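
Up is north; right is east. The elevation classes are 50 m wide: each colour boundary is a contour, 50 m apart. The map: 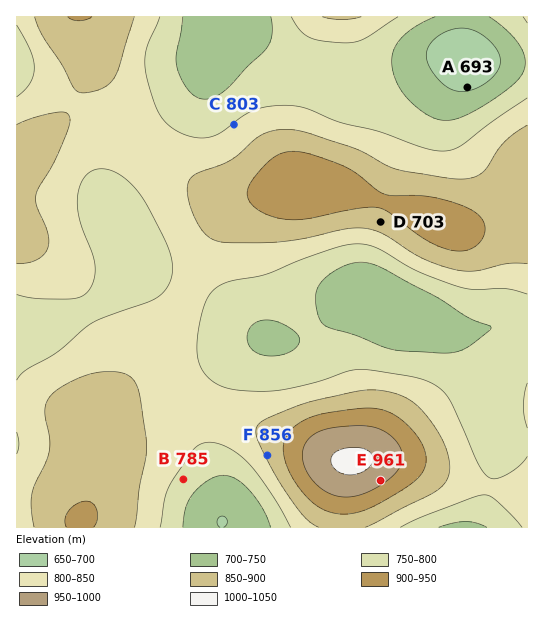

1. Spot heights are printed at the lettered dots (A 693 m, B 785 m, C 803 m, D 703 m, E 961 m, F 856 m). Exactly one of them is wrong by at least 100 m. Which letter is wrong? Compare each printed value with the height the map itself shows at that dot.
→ D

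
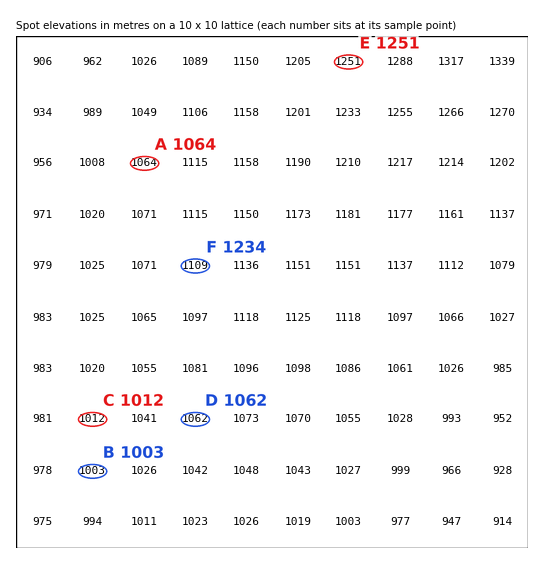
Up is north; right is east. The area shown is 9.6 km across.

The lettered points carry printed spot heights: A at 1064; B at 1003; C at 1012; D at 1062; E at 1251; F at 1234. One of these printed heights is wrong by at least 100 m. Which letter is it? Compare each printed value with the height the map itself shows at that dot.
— F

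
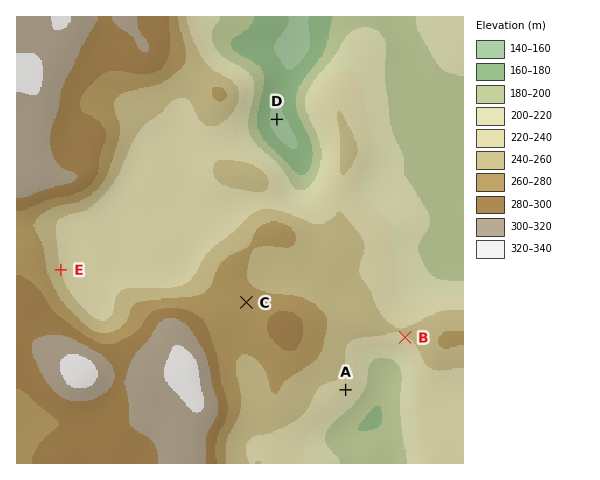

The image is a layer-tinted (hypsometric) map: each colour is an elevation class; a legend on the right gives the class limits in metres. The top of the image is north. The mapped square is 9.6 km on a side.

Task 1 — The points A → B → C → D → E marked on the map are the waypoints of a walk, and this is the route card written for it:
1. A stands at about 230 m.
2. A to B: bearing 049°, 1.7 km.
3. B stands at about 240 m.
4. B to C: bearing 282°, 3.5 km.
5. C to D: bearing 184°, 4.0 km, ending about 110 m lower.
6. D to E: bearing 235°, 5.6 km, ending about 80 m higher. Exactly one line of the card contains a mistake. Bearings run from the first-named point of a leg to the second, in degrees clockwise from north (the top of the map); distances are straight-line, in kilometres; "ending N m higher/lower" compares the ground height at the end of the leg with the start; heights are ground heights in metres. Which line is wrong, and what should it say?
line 5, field bearing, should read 9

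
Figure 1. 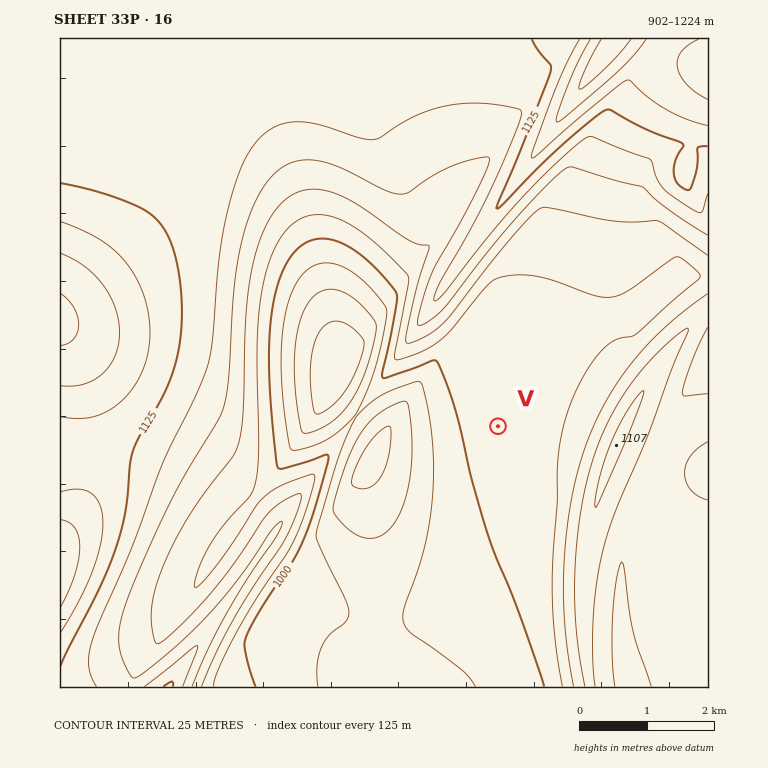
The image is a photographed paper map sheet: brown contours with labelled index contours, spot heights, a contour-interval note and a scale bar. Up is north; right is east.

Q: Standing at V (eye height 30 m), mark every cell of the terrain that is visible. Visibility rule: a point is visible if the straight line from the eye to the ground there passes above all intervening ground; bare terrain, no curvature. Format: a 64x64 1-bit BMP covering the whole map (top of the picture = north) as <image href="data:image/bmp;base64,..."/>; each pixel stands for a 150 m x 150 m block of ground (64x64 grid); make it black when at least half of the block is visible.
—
<image width="64" height="64" href="data:image/bmp;base64,Qk0+AgAAAAAAAD4AAAAoAAAAQAAAAEAAAAABAAEAAAAAAAACAAATCwAAEwsAAAIAAAAAAAAA////AAAAAADgH//////wAMAf//////AAwA//////8ADAB//////wAMAD//////AAwAP/////8ADgAf/////wAPAA//////AA8AD/////8AD4AH/////wAPwAP/////AA/gAf////8AD/AB/////wAP+AD/////AA/8AH////8AD/8Af////wAP/4A/////gAf/4D////+AA//4H////4AB//4P/f//gAH//4/wf//AAP//x+B//8AAf//DwD//wAB//+HgP//gAH//4eA//+AAf//g4D//8AD//+BwP//wAP//8Dg///gB///gPD//+AH//+Aef//8Af//4A9///wD///gD////gP//+AH////A///4AP///8D///AA////4P//8AB///3w///wAD///vj///AAP//+eP//4AAf//88///gAA///5x//+AAD///7D//4AAH///8D//gAAP///wAH8AAAf///AAfwAAB///8AB/AAAD///wAH8AAAH///AAPgAAAf//4AA+AAAA///gAD4AAAB//8AAPgAAAH//gAA8AAAAP/+AABwAAAAf/wAAGAAAAB//gAAQAAAAD//gAAAAAAAH//AAAAAAAAf/8AAAAAAAA//wAAAAAAAB//AAAAAAAAH/8AAAAAAAAP/gAAAAAAAAfAAAAAAAAAA8AAAAAAAAADwA=="/>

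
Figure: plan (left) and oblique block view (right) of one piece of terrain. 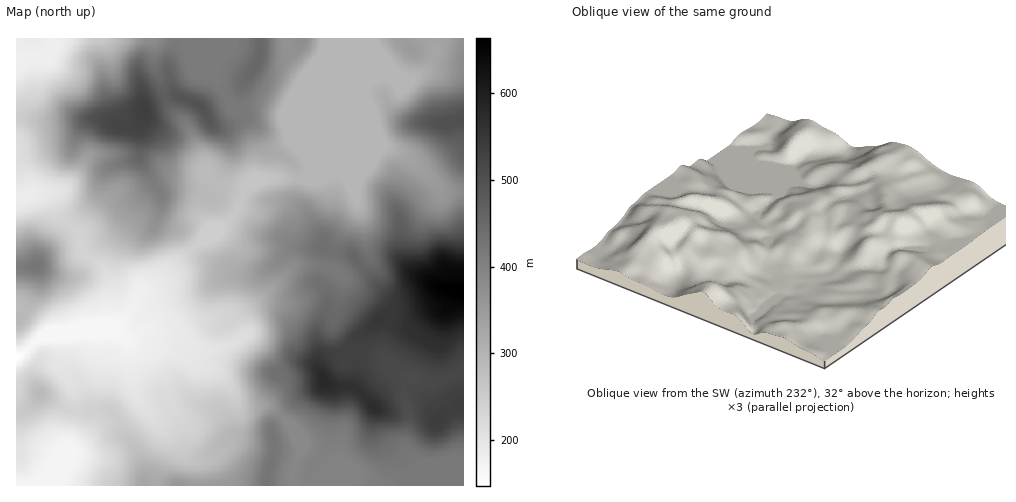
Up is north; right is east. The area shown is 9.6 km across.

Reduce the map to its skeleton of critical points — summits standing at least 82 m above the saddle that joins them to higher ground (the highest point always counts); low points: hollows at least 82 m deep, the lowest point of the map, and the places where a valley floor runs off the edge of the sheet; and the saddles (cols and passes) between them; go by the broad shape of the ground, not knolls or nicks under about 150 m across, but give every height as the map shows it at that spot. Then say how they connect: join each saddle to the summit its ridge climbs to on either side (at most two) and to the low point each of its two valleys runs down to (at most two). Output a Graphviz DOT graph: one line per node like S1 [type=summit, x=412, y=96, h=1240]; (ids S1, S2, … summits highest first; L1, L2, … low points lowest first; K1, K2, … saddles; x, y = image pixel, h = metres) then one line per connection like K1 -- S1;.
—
graph terrain {
  S1 [type=summit, x=463, y=292, h=664];
  S2 [type=summit, x=144, y=107, h=536];
  S3 [type=summit, x=463, y=119, h=503];
  S4 [type=summit, x=36, y=266, h=427];
  L1 [type=low, x=17, y=357, h=147];
  K1 [type=saddle, x=463, y=191, h=383];
  K2 [type=saddle, x=302, y=177, h=295];
  K3 [type=saddle, x=70, y=225, h=241];
  K4 [type=saddle, x=31, y=347, h=167];
  K1 -- S1;
  K1 -- S3;
  K1 -- L1;
  K2 -- S1;
  K2 -- S2;
  K2 -- L1;
  K3 -- S2;
  K3 -- S4;
  K3 -- L1;
  K4 -- S1;
  K4 -- S4;
  K4 -- L1;
}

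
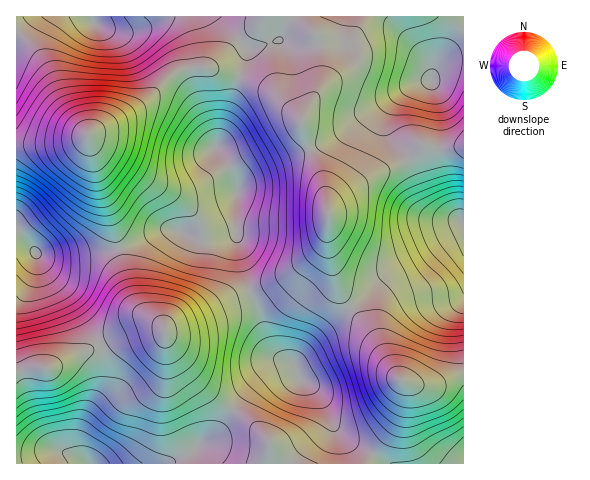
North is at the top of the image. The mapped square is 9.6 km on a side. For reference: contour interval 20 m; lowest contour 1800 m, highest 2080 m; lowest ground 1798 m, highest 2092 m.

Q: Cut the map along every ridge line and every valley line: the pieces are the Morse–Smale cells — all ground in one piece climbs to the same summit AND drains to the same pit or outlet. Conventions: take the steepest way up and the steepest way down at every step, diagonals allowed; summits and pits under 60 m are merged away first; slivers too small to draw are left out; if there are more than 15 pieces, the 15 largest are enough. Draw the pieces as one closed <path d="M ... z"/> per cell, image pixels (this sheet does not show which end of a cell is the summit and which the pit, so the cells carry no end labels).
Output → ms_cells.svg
<path d="M292 16l-275 0-1 128 33 0 33-6 58-32 32-32 9-4 27-3 31 10 8-27 32-10z"/><path d="M152 324l-16 2-87 42-17-1-15 5-1 84 9 1 21-6 15 0 16 6 11 7 80 0 22-10 24-18 12-16 6-11-23-17-18-18-22-30-5-15z"/><path d="M208 67l-16 0-20 7-32 32-53 30 11 43 12 36 9 33 11-2 36-16 15 2 15 8 24-1 14-5 3-4 0-48-9-17-12-18 24-70z"/><path d="M463 16l-116 0-4 20-7 6-17 4 1 37-4 12-13 20-2 8 22 58 5 30 2-5 13-13 25-15 39-19-19-26-1-14 2-8 6-10 12-13 11-6 13-1 3-8 5-7 13-6 12-1z"/><path d="M243 78l-4 2-2 5-21 62 12 18 9 17 0 55 10 46 2 7 4 0 34-15 28-22 9-12 5-26-6-34-15-36-8-27-28-26z"/><path d="M19 236l-3 1 1 135 15-5 17 1 90-43 13-1 11 3-27-22-7-17-10-40-39 7-34 1-8-2z"/><path d="M463 232l-21 9-59 36-32 31 20 24 25 44 9 6 9 3 20 0 30-11z"/><path d="M407 158l-51 27-17 12-10 11-1 35 2 14 7 28 13 23 10-6 23-25 59-36 22-10 0-7-4-4-18-4-12-9z"/><path d="M87 135l-9 5-16 3-46 2 0 91 8 3 16 16 28 1 51-7z"/><path d="M351 309l-9 6-31 28-13 15-3 10 5 10 11 8 9 11 17 34 11 10 24 14 24-34 8-24 0-13-15-19-18-33z"/><path d="M173 230l-15 2-22 12-16 5 9 39 7 17 10 10 13 8 6 8 6-6 25-9 33-18 22-7-10-31-5-29-5 4-11 4-24 1z"/><path d="M250 291l-21 7-64 31 0 7 4 8 22 30 18 18 23 17 15-19 18-17 13-7 16-1-17-9-5-7-14-42z"/><path d="M291 365l-13 1-13 7-18 17-14 19 25 20 11 12-2 22 100 1 5-9-24-14-11-10-17-34-9-11-11-8-4-9z"/><path d="M327 228l-5 17-22 21-13 9-36 16 21 58 5 7 17 10 17-23 40-35-7-9-8-18-7-30z"/><path d="M463 374l-29 11-20 0-11-4 1 16-8 24-23 34 11 9 79 0z"/>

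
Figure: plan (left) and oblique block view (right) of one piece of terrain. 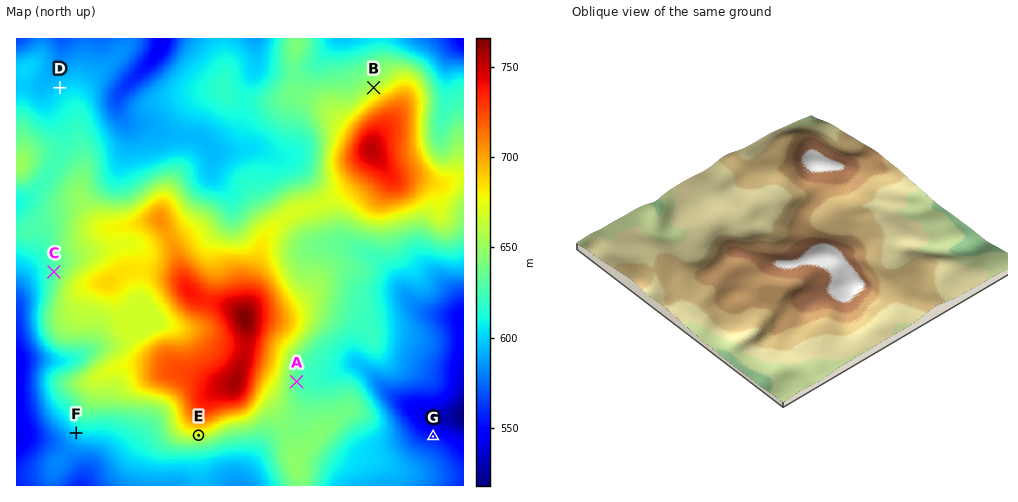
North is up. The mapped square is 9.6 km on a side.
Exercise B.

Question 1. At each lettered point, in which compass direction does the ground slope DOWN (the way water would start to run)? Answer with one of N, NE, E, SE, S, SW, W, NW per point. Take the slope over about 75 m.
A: E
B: NW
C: W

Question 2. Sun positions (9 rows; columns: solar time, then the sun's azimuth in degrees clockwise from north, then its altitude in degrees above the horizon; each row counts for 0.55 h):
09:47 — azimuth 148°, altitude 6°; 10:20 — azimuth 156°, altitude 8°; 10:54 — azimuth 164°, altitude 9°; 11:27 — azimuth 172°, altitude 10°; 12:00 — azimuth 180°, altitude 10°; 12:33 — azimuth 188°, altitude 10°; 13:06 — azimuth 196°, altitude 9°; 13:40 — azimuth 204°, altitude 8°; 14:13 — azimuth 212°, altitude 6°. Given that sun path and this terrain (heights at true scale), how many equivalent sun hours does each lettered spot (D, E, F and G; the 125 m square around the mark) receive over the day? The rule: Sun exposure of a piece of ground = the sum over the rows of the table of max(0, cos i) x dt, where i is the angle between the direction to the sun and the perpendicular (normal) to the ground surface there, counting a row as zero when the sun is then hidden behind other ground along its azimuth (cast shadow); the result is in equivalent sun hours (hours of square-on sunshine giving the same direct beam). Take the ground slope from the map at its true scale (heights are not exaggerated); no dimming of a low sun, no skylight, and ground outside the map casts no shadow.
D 0.6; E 1.4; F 1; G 0.4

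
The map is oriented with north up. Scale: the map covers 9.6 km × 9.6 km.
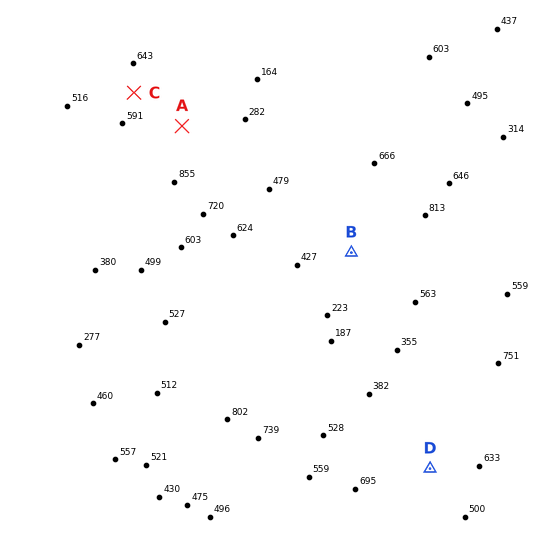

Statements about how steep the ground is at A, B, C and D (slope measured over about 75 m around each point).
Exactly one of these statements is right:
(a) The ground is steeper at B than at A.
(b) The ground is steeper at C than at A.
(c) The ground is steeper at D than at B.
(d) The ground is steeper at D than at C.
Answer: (d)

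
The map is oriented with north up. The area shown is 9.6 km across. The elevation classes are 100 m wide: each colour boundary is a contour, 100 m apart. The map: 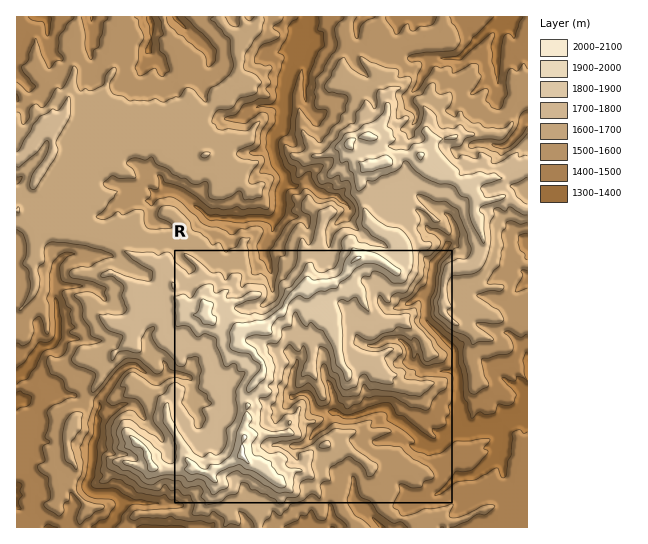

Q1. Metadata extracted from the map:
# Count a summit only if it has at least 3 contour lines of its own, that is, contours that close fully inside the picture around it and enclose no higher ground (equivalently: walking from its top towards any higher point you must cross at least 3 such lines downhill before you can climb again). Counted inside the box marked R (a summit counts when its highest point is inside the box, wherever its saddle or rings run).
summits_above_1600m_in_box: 1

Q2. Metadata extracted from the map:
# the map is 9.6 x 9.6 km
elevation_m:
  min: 1360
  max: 2020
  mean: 1610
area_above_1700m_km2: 23.9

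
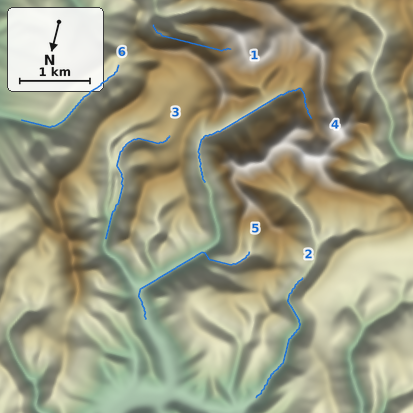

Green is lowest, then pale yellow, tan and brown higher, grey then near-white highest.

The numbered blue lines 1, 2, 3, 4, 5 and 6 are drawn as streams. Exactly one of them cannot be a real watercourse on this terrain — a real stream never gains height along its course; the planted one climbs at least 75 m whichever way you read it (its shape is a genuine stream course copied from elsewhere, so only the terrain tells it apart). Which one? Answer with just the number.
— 1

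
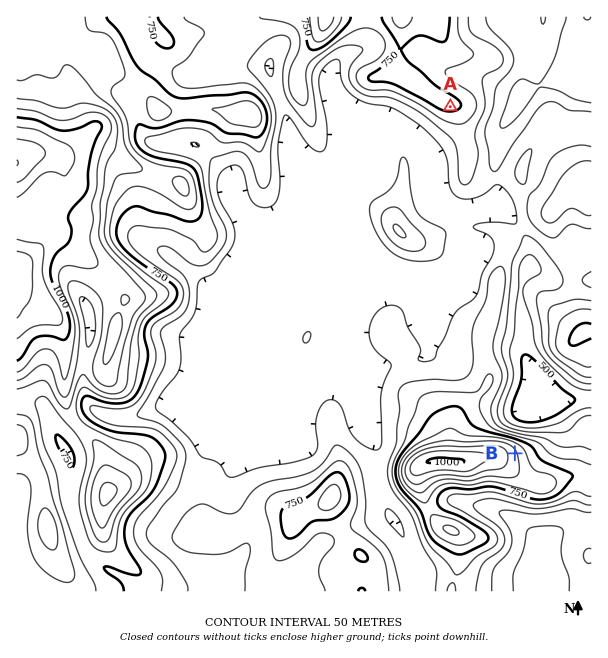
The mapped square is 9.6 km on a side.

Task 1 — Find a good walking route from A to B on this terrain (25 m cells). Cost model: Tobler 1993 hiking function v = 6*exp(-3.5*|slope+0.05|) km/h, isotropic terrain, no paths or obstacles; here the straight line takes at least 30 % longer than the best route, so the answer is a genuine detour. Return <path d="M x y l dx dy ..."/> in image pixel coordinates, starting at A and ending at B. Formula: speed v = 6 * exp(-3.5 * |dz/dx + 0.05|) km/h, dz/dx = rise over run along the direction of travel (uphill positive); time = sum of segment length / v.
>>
<path d="M450 107l3 6 2 1 12 24 6 6 4 9 0 42-4 9 0 26 7 15 0 174 5 9 4 4 21 11 3 3 2 3 0 4"/>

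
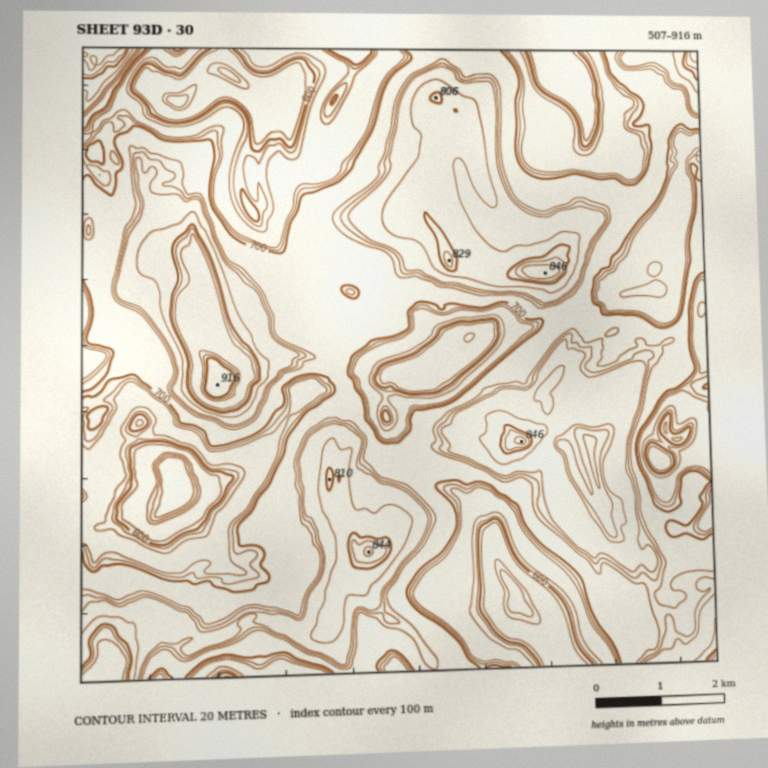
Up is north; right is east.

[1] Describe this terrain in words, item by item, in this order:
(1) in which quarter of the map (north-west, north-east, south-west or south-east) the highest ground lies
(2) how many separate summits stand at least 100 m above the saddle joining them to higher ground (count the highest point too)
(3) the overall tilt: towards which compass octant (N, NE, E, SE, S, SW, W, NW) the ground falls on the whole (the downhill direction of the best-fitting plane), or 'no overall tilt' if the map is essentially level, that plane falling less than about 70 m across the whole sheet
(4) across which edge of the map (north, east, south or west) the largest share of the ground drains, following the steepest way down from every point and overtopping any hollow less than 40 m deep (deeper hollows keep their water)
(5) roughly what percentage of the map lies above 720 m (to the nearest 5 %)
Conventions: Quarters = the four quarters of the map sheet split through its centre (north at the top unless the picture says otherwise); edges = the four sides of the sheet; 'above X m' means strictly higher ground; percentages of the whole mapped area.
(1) The highest ground is in the south-west quarter.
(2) Counting only tops that stand 100 m proud, the map has 7 summits.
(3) No overall tilt - high and low ground are spread across the sheet.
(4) The largest share of the runoff leaves by the northern edge.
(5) Roughly 35 % of the ground is higher than 720 m.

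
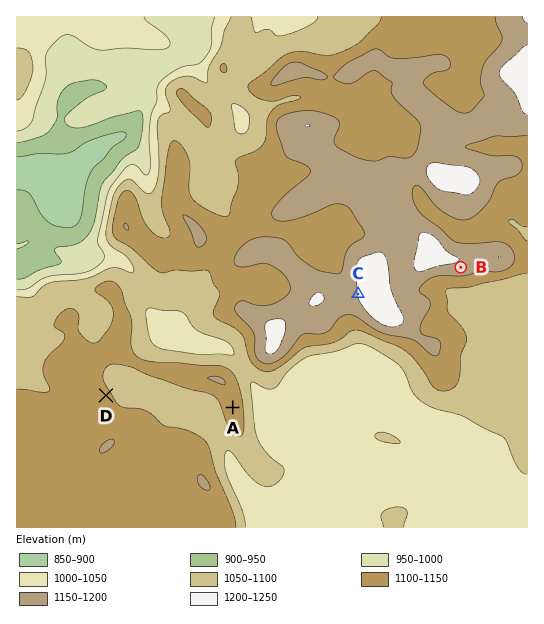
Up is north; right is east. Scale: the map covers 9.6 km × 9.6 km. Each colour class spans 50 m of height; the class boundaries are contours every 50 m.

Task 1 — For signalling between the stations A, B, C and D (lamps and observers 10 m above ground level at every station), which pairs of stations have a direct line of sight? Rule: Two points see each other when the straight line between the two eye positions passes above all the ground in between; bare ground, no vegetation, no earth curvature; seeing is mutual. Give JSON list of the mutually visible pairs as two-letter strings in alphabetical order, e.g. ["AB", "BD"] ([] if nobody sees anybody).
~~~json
["AC", "AD"]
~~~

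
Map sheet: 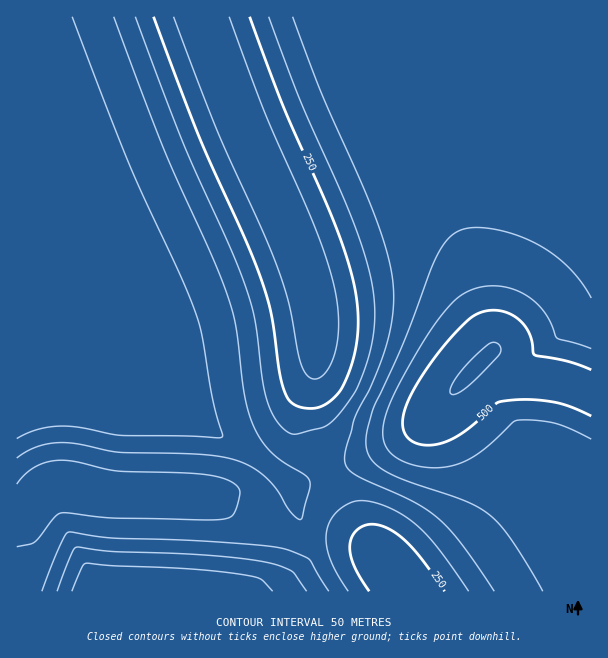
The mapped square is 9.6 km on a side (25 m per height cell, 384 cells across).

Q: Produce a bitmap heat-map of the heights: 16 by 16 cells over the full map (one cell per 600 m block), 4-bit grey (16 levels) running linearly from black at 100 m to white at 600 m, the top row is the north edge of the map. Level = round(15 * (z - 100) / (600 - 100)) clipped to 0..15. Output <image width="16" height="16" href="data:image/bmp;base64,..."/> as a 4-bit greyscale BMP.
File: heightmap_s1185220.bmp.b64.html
<image width="16" height="16" href="data:image/bmp;base64,Qk32AAAAAAAAAHYAAAAoAAAAEAAAABAAAAABAAQAAAAAAIAAAAATCwAAEwsAABAAAAAAAAAAAAAAABEREQAiIiIAMzMzAERERABVVVUAZmZmAHd3dwCIiIgAmZmZAKqqqgC7u7sAzMzMAN3d3QDu7u4A////AHq7u6l1NHiZaIh3d2RGiZlmZmZndniZmWZnd3h4q6qZmZmZhmi9y6uqqql1R63czaqqmXQ1nN3MqqqYZCWKzLqqqZhjNYmqqaqZl1I2iZmZqpmGMkaJmZmpmXUzV5mZmamYZCRomZmZmZhTNXiZmZmZl0I2iZmZmZmGMkeJmZmZ"/>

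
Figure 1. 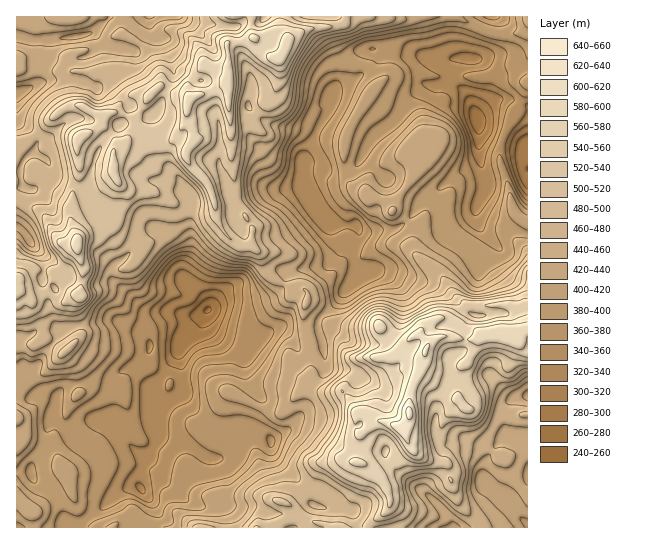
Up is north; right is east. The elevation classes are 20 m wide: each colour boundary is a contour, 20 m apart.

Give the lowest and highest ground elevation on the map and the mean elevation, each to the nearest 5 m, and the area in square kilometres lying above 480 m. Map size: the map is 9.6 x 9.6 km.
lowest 260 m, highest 650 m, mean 440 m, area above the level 28.5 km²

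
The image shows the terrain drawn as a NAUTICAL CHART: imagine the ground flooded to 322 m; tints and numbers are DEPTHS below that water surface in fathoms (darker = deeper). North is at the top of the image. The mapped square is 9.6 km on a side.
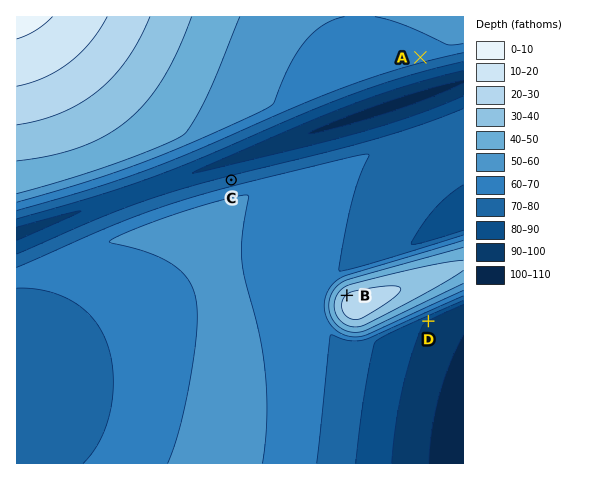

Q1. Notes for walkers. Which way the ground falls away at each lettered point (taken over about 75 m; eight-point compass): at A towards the S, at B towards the NW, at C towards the N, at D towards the SE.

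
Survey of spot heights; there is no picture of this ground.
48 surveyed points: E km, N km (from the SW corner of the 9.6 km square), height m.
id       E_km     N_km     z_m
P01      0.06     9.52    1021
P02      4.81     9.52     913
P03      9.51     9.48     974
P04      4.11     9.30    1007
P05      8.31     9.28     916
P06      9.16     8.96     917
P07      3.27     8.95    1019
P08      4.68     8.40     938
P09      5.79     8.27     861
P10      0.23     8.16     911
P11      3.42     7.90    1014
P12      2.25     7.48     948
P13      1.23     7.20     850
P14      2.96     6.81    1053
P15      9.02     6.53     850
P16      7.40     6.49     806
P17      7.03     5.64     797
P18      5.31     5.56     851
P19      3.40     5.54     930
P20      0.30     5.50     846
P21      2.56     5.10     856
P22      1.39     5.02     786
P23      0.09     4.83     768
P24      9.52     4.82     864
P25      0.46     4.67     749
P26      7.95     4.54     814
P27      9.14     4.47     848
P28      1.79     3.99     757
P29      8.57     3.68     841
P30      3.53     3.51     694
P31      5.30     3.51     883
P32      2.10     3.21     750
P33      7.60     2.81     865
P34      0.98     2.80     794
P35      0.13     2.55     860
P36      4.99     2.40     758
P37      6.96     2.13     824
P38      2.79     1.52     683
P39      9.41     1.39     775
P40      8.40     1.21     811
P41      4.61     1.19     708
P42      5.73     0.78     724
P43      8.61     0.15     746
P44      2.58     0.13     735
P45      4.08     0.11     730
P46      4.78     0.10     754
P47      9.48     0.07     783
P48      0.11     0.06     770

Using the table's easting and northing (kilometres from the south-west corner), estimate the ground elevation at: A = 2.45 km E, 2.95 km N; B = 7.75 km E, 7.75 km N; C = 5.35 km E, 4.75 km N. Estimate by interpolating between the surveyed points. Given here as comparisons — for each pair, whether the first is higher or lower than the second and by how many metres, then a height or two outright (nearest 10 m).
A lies lower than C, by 200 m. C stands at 900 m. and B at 810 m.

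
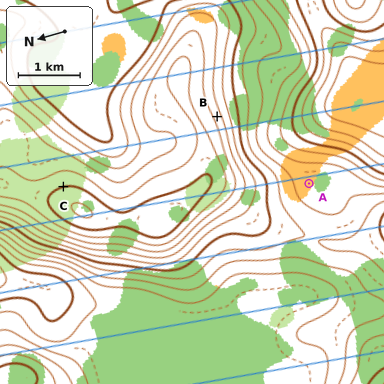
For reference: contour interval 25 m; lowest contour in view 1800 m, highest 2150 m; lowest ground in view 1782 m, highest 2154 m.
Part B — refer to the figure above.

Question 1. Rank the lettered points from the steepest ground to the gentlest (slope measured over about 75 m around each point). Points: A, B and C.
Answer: B C A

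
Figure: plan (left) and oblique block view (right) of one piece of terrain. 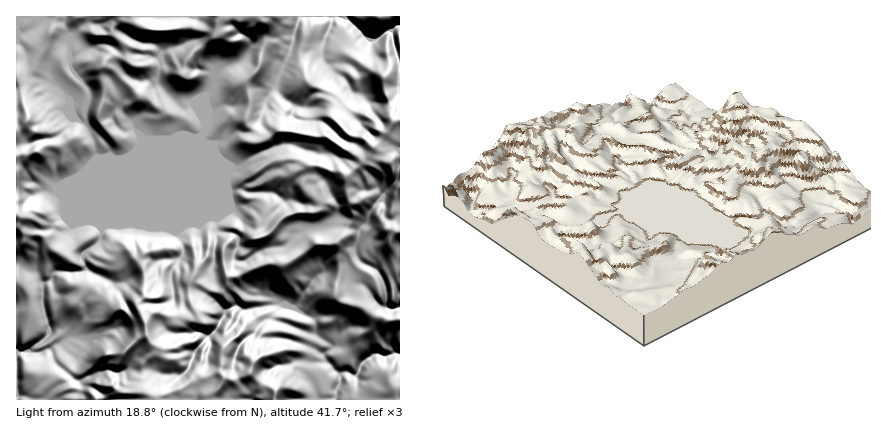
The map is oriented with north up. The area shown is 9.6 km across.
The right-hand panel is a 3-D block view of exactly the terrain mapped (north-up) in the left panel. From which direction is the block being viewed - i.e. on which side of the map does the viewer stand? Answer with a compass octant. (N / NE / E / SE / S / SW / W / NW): NW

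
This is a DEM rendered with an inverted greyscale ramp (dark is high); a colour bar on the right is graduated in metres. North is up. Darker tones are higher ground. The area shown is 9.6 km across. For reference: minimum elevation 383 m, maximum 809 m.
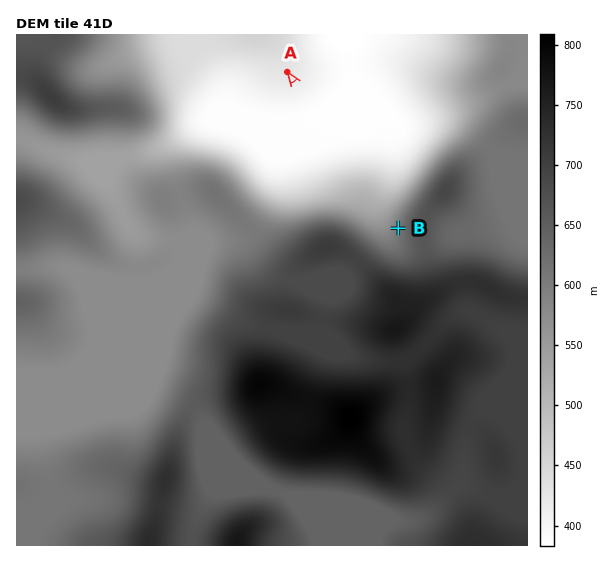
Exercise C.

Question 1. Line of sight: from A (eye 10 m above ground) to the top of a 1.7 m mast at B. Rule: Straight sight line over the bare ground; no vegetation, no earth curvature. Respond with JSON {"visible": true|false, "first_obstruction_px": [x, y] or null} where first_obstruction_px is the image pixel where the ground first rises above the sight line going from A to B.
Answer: {"visible": true, "first_obstruction_px": null}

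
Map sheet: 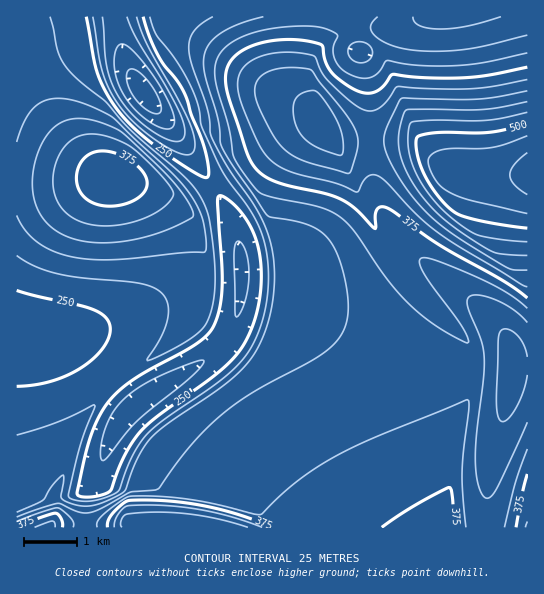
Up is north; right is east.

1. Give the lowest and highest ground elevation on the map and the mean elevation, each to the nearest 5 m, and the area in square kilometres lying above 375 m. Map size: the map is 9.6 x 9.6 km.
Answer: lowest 135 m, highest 560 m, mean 335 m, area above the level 18.9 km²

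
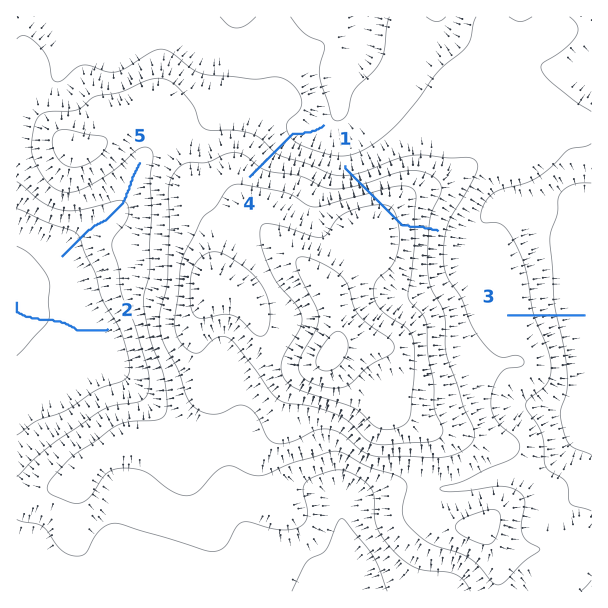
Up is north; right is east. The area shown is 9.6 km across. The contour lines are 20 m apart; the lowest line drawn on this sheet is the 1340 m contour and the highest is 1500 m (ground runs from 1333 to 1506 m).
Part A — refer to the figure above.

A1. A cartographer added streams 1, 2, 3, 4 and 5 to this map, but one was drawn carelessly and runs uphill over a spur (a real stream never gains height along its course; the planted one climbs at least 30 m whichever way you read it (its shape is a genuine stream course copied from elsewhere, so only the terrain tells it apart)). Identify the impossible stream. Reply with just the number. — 1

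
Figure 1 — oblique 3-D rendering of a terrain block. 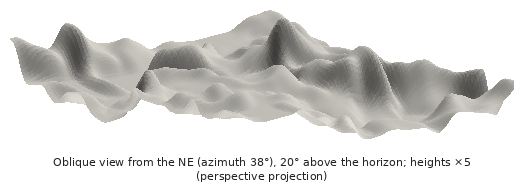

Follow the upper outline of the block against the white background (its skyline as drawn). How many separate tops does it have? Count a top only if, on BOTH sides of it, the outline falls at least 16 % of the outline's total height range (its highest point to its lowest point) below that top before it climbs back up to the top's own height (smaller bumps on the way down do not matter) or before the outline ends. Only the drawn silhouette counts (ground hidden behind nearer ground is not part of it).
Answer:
2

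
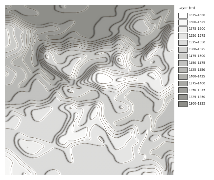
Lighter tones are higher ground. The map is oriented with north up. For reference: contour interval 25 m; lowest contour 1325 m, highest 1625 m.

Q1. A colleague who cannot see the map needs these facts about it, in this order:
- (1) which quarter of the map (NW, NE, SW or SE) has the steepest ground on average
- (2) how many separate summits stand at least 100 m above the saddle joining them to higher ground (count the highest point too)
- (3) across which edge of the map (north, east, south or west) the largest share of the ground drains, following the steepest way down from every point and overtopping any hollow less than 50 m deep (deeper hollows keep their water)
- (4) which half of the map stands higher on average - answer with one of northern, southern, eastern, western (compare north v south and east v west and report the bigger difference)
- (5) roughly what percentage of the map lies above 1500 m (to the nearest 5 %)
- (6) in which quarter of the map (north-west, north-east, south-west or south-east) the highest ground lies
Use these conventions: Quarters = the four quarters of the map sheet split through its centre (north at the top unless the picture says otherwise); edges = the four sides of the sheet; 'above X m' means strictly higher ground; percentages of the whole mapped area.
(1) The north-east quarter is the steepest part of the map.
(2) Counting only tops that stand 100 m proud, the map has 2 summits.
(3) Drainage is mainly to the north: more ground falls towards that edge than towards any other.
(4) The southern half stands higher on average than the northern half.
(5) Roughly 55 % of the ground is higher than 1500 m.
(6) The highest point lies in the north-east quarter of the map.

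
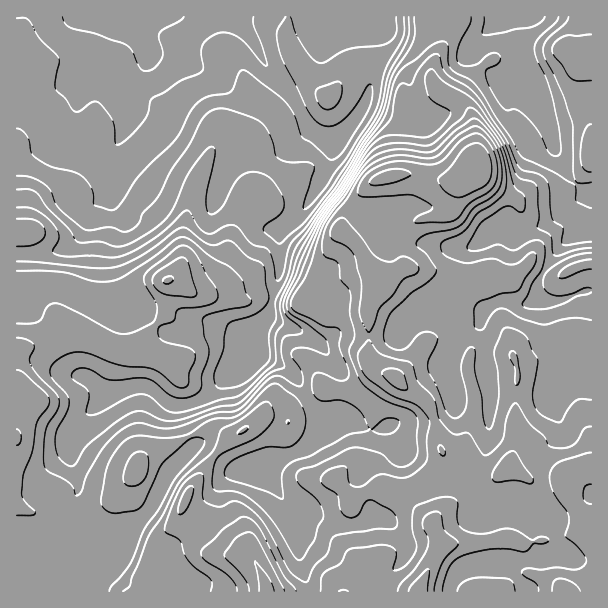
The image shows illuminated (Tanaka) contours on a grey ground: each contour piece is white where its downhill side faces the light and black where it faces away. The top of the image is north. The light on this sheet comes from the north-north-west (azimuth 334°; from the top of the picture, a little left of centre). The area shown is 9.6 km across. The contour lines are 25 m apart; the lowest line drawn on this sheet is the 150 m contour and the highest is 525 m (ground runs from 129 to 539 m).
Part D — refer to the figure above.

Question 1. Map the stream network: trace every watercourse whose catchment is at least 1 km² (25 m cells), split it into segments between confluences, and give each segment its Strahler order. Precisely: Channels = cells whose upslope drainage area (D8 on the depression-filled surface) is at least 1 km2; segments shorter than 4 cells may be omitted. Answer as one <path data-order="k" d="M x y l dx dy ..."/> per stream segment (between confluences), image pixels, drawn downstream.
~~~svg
<path data-order="1" d="M159 582l-6 3-7 0-2 2-12 0-21-21-1 0-5 4-4 2"/><path data-order="2" d="M101 572l-12 12 0 7"/><path data-order="1" d="M501 572l-3 0-1 1-26 0-1 2-8 1-13 12 0 3"/><path data-order="1" d="M294 522l-1-1 0-3-3-6"/><path data-order="1" d="M389 522l-3 2-18 0-2 1-30 0-1-1-3 0-9-5-6-4-24 0-3-3"/><path data-order="2" d="M290 512l-5-9-6-8-1-4-9-11 0-1 4-5 0-1 5-5 0-1 12-12"/><path data-order="1" d="M503 507l-6-3-5 0-12-6-9-9-1-3 1-6 2-1 0-3 10-17 0-3 2-1 0-9 1-2 0-6 2-1 0-15 1-2 0-16 2-2 0-10-2-2 0-4-1-2 0-4-2-2 0-6-1-1 0-36-3-5 0-12 6-6 3-6"/><path data-order="1" d="M153 500l-1 6-2 1 0 3-40 42 0 5-5 4-4 11"/><path data-order="1" d="M78 488l0-6-3-6 0-5-1-1-2-9-1-2 0-4-2-2 0-18 3-3 0-1 35-35 4 0 6-3"/><path data-order="1" d="M248 459l1-1 3 0 6-3 32 0"/><path data-order="2" d="M290 455l3 0 9-5 9-9 0-3 1-1 0-17-1-1 0-9-2-2 0-6"/><path data-order="1" d="M389 429l-23 0-19-12-3 0-2-1-7 0-6-6-5 0-1-2-8-1-6-5"/><path data-order="1" d="M555 407l0-17 12-12 6-3 8-1 1-2 5 0 4-3"/><path data-order="2" d="M309 402l-3-3-3-6 0-3-3-6-6-7 0-2-12-10-6-2-4-3-5 0 0-54"/><path data-order="2" d="M117 393l3 0 5-3 3 0 6-3 18 0 13 14 9 4 12 0 2-1 9-2 9-4 13-14 0-16 11-20 0-4 37-38"/><path data-order="1" d="M89 377l16 16 12 0"/><path data-order="1" d="M456 356l2-6 1-2 2-9 19-18 0-4 11-11"/><path data-order="1" d="M332 311l1 3 0 16-10 11-6 0-6-5-18-9-3 0-5-3-3 0-6-3-1-1 0-9-2-2 0-6-1-1"/><path data-order="3" d="M267 306l5-4"/><path data-order="2" d="M491 306l3-3 3-1 4 0 2-2 6 0 1 2 5 0 1 1 9 0 17-16"/><path data-order="3" d="M272 302l1-3 0-5 2-1 0-5 1-1 0-5 2-1 0-5 1-1 0-42 26-24 0-2 9-12 1-4 3-3 11-21 0-5 1-1 0-17-9-9"/><path data-order="1" d="M114 290l-1-2 0-45 7-9 0-15-6-7 0-8-1-1 0-5-2-1 0-3-4-9"/><path data-order="2" d="M542 287l0-12 7-11 0-1 9-11 0-1 18-18 5-2 4-4 6-3"/><path data-order="1" d="M455 276l6-1 3-3 0-18 7-8"/><path data-order="1" d="M35 254l10 0 2-2 7 0 2-1 4 0 6-3 18-18 0-17 2-3 3-3 1 0 17-16 0-6"/><path data-order="2" d="M471 246l5-1 12-12 1 0 8-6 10 0 5 3 19 0 2-2 7-1 11-6 15-15 1 0 3-3 9-5 8-1 4-3"/><path data-order="1" d="M392 231l4 6 0 2 5 3 33 0 1 1 6 0 2 2 4 0 2 1 22 0"/><path data-order="1" d="M216 198l2-6 1-1 0-3 3-5 0-3 5-9 13-13 3-2 29 0 6-3 4 0 2-1 7-2 18-18 0-9"/><path data-order="2" d="M107 185l0-5-2-1 0-12 20-39 0-20-3-6 0-10 1-3 24-24 0-5"/><path data-order="3" d="M321 135l-12-12"/><path data-order="1" d="M548 125l-2-6-1-2 0-3-2-1 0-3-1-2 0-3-3-4-3-12-3-5 0-10-6-12-5-5-6-12 0-3-3-4 0-21-13 0"/><path data-order="3" d="M309 123l0-1-6-6 0-2-6-7-6-12-24-27-10-21-3-3-3-6-15-17-2-4"/><path data-order="1" d="M402 120l-1 0-3-3-5 0-9-6-22 0-8 9 0 2-12 12 0 1-21 0"/><path data-order="1" d="M74 117l0-3 1-1 0-6 2-2 0-4 1-2 2-7 12-14 3 0 1-1 9 0 2-2 25 0 15-15"/><path data-order="1" d="M176 62l-6-2-2-1-10-2-11-9"/><path data-order="2" d="M147 60l0-12"/><path data-order="2" d="M147 48l-3-3-6-12 0-3-1-1 0-12-2 0"/><path data-order="1" d="M110 17l25 0"/><path data-order="1" d="M362 17l-33 0"/>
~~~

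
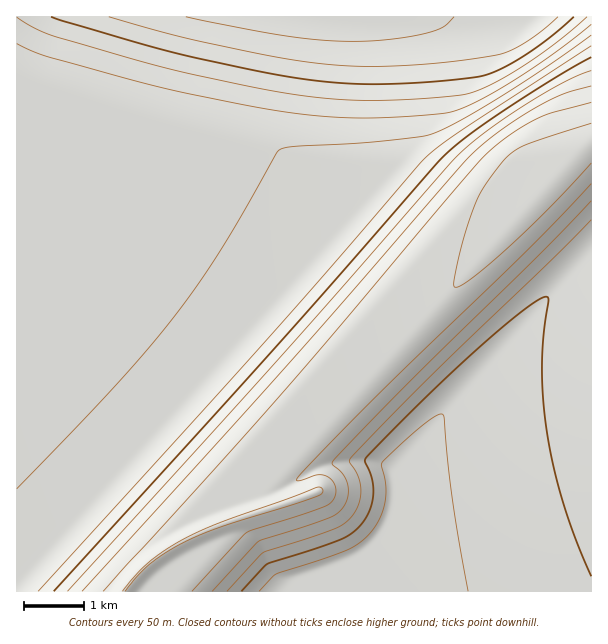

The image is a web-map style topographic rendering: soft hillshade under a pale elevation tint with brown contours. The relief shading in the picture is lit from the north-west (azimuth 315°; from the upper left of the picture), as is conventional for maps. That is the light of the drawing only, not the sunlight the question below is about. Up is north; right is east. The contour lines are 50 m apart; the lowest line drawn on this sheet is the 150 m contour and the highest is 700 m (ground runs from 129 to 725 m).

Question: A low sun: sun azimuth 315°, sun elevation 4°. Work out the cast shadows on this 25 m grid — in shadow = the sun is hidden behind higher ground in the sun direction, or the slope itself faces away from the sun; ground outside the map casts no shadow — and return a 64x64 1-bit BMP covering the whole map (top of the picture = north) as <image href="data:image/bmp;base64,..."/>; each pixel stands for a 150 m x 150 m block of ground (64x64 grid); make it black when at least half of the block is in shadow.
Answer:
<image width="64" height="64" href="data:image/bmp;base64,Qk0+AgAAAAAAAD4AAAAoAAAAQAAAAEAAAAABAAEAAAAAAAACAAATCwAAEwsAAAIAAAAAAAAA////AAAAAAAAD5////8AAAAHz////wAAAAP3////gAAAAf/////AAAAAf////8AAAAA/////4AAAAAf////wAAAAAf////AAAAAAP///+AAAAAAH///8AAAAAAD///wAAAAAAD///gAAAAADD///AAAAAAH///8AAAAAAP///4AAAAAAf///wAAAAAA////AAAAAAB///+AAAAAAH///8AAAAAAP///wAAAAAAf///gAAAAAA////AAAAAAB///8AAAAAAD///4AAAAAAH///wAAAAAAP///AAAAAAAf//8AAAAAAA///wAAAAAAB///AAAAAAAD//8AAAAAAAH//wAAAAAAAf//AAAAAAAA//8AAAAAAAB//wAAAAAAAD//AAAAAAAAH/8AAAAAAAAP/wAAAAAAAAf/AAAAAAAAA/8AAAAAAAAB/wAAAAAAAAD/AAAAAAAAAH8AAAAAAAAAPwAAAAAAAAAfAAAAAAAAAB8AAAAAAAAADwAAAAAAAAAHAAAAAAAAAAMAAAAAAAAAAQAAAAAAAAAAAAAAAAAAAAAAAAAAAAAAAAAAAAAAAAAAAAAAAAAAAAAAAAAAAAAAAAAAAAAAAAAAAAAAAAAAAAAAAAAAAAAAAAAAAAAAAAAAAAAAAAAAAAAAAAAAAAAAAAAAAAAAAAAAAAAAAAAAAAAAAAAAAAAAAA=="/>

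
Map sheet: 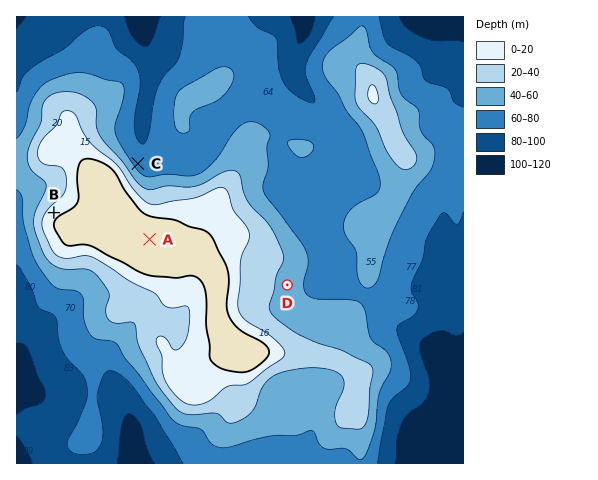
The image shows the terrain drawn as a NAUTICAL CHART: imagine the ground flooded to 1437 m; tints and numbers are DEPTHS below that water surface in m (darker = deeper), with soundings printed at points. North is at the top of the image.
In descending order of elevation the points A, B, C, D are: A B D C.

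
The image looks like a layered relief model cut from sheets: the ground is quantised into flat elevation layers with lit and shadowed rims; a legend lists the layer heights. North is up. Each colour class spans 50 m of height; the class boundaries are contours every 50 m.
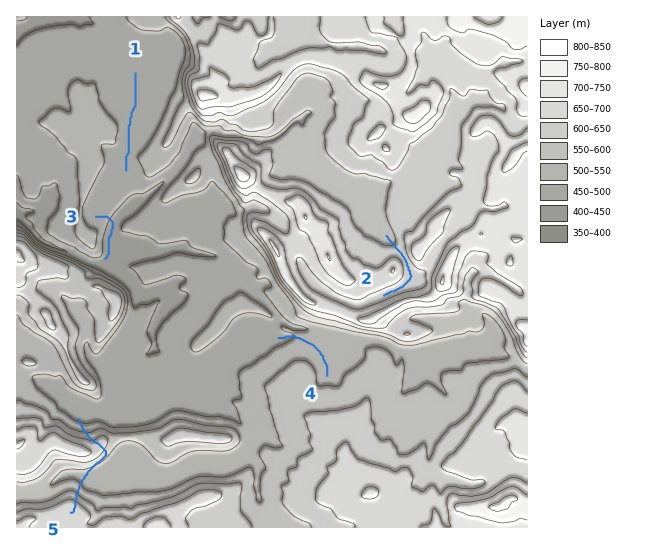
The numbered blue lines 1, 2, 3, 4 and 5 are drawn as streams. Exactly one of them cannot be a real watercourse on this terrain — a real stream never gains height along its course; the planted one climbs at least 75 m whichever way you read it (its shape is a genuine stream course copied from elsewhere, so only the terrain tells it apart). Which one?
5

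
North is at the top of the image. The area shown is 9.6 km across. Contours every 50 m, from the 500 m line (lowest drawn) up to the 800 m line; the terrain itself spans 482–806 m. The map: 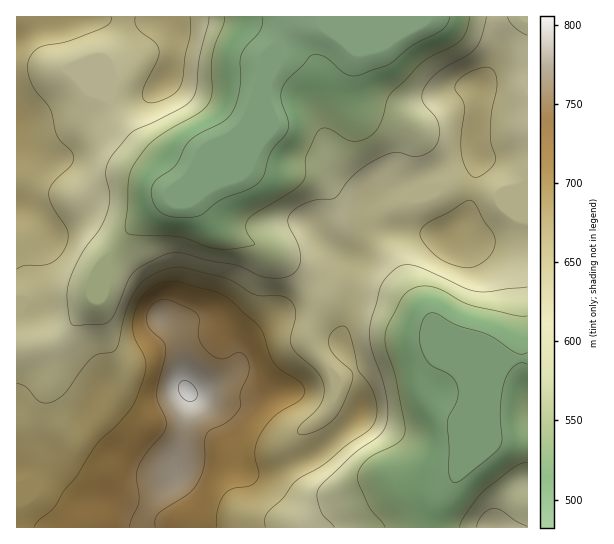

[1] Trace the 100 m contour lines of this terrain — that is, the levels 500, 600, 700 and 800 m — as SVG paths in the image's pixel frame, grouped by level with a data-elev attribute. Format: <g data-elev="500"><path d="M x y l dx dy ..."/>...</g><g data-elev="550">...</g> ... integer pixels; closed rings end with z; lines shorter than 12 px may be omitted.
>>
<g data-elev="500"><path d="M527 364l-5-1-7 2-6 7-5 10-4 24 2 33-2 8-8 8-30 25-5 2-4 0-3-4-1-7 0-24-2-24 2-6 8-16 1-12-2-7-4-5-21-12-8-11-3-8-1-9 2-10 3-9 5-4 6-1 22 12 32 10 28 18 5 1 5-1"/><path d="M450 17l-3 7-5 6-31 16-20 17-32 12-6 1-7-2-17-15-7-3-7-2-5 2-23 24-4 7-2 12 7 20 0 10-3 6-14 18-7 21-5 8-10 7-28 11-18 14-5 2-21 1-14-3-6-5-4-8-2-10 2-6 5-7 17-12 10-20 6-7 10-6 22-11 9-9 4-10 4-14 1-34 4-8 15-16 2-6 0-8"/></g><g data-elev="600"><path d="M334 527l-13-16-4-14 2-8 35-35 25-19 6-6 2-7 1-13-2-16-14-43-3-16 2-13 8-31 7-12 12-11 11-2 13 3 41 19 12 4 12 1 40-5"/><path d="M527 527l-10-5-16-12-7-2-5 2-6 4-5 7-1 6"/><path d="M527 35l-13-8-6-10"/><path d="M486 17l-5 21-6 11-8 6-29 17-9 9-6 9-1 7 1 5 12 15 4 9 0 13-6 10-7 5-8 2-7 0-14-4-15 5-15 8-12 9-20 24-26 4-11 5-8 7-2 4 0 5 10 20 3 14-2 9-6 8-11 4-15 0-9-3-23-10-26-4-27-8-13 0-26 12-10 8-6 9-12 31-6 9-7 2-29 1-3-4-2-15 0-20 11-28 21-29 7-16 3-15-4-24 2-12 6-9 19-21 47-23 13-11 3-9 3-30 10-42"/></g><g data-elev="700"><path d="M216 527l2-18 7-15 8-5 18-4 7-7 1-5-4-14 0-8 2-10 5-10 15-17 24-15 3-4 1-5-6-9-17-10-7-6-5-10-6-20-4-8-30-27-16-9-33-9-10-1-12 3-10 6-8 9-6 14-2 10 0 10 3 8 8 16 2 9-3 13-10 26-16 20-20 18-20 33-13 15-9 15-17 15-4 6"/></g><g data-elev="800"><path d="M186 401l8 0 3-3 0-5-6-10-8-3-4 4-1 6 4 7z"/></g>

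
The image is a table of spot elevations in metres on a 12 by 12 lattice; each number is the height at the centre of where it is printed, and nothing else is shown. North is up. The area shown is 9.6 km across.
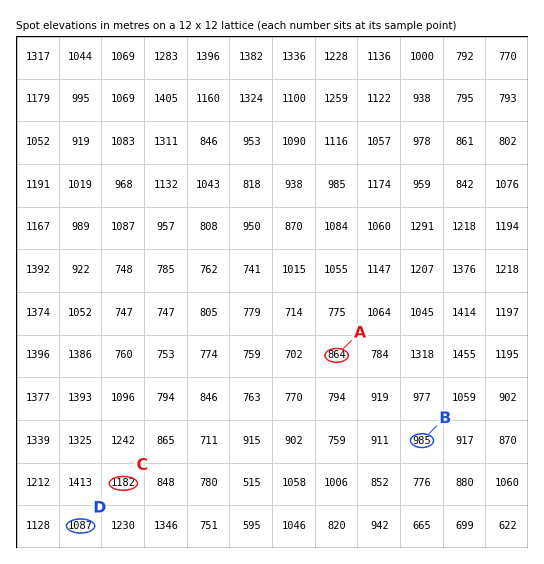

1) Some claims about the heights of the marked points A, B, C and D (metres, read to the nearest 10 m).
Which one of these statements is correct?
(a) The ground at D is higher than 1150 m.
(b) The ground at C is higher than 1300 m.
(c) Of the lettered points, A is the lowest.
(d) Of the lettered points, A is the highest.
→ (c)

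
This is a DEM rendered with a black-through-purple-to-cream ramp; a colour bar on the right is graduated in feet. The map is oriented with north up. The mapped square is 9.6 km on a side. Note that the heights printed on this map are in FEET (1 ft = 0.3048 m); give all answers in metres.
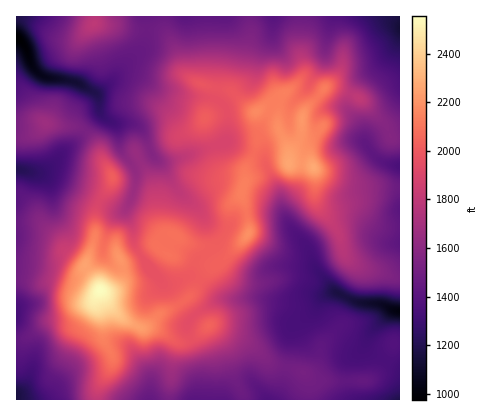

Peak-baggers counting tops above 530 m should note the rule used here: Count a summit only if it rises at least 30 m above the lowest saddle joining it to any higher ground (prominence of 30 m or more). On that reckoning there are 4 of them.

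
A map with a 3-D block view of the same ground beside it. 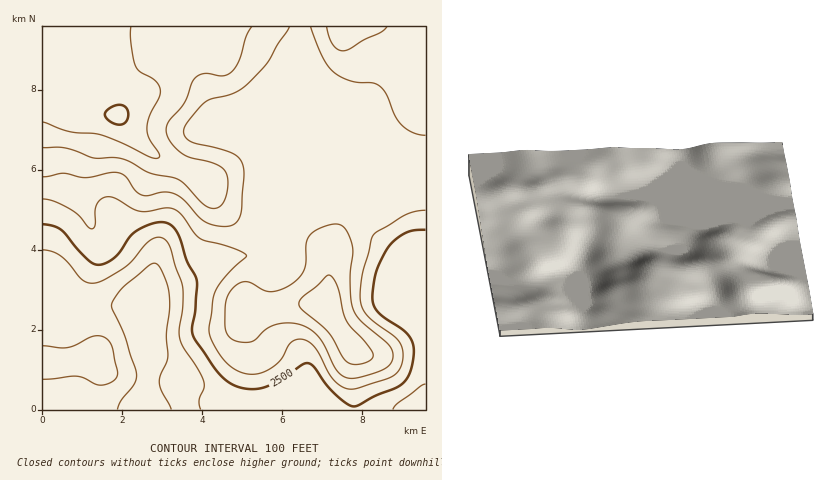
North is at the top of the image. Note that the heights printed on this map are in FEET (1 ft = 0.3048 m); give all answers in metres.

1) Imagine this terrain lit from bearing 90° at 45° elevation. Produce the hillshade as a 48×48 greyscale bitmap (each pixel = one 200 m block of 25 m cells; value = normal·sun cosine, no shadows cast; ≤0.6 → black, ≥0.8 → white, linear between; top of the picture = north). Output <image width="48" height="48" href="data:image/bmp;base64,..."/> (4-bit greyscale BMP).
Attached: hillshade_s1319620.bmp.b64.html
<image width="48" height="48" href="data:image/bmp;base64,Qk32BAAAAAAAAHYAAAAoAAAAMAAAADAAAAABAAQAAAAAAIAEAAATCwAAEwsAABAAAAAAAAAAAAAAABEREQAiIiIAMzMzAERERABVVVUAZmZmAHd3dwCIiIgAmZmZAKqqqgC7u7sAzMzMAN3d3QDu7u4A////AIiIh4mruodmZmZ3iIiIiIiIh2Z5mqqpmIiId4mruodmZmd3eIiImYiIdlV5mqqqmYiId3iaupdmZ3d2Z3eJmpiIZEV5qZqrqoiIh3iau5dmZ3dlVmeJqqmHQyR5qqq7uoiIh4iau6hmZ3ZURWeJqqqXMSR5mqvMy4iIiImru5h2ZmVDRXeJqqqWMSR4mrzdy4iIiImryph2VVQzRniJqqqWMSV4mrzuy4iHd4m8yoh1REQ0VniJqqqGITaJmrzuy4iHd4m8uYh1M0REVniZqqmFIkeJq7zduoiId4mrqYh0MzREVoiZmph0NGiavMzLqYiIiImqqIh1MjRERniZmYdkRom8zMuqiIiIiJmamIh1MjRDRXiZiIdlV5vN3LqYiIiIiJmZmIiGMjRDNXiZh3ZmeKzu3KmIiIiIiJmZmIiGMzRDNGiZh2ZmeL3u25iIiIiIeJmZmYh2QzRENGiZh2ZmeK3u25iIiIh3Z4mqqYh1QzRVRGiZh2VWaKzu3JiIiIh2Zomqqph1M0VmVWiZh2VVZ6zd3KiIiIdlVnmru6lkM1Z3ZmiZiGVFZ6vN3KmIiHdlVnmru7l0M1eIdniIiHVEV5vM3LmIiHdlVniqu7p0M1eId3iIiHVEV5vMzLqYiHdlVnmqu7qFM1d4d3iJiHVEV5u8y7uYiHdlVomqqrqFRFZ3d4iZiHZVZ5u7uqqpiHdlZ4mqmaqGREVneJmZiIdmZ4q6maqpmHdmZ5mZiJmHVEVniaqZiIiHd4mqmJqqmHd2eJmYd4mYZERnmqqZiIiIh3iZh4mZmXd3iZmHZniYZDRoq7qpiIiIiIiIiHiJmHd3iZmHZniYZUR5vMupiIiIiIiIiId4iIh4iZmGVniHZUV5vMupiIiIiIiIiIh3iIiIiJmHZnd3ZVeKvMypiIiIiIiIiIiIiJiHeImHZWZ3d3iaq8ypiIiIiIiIiIiIiJiHd4mHZVZ4mYiZq7upiIiIiIiIiIiIiIiHd4iHZWeaqpmZmqupiIiIiIiIiIiIiIiHd3d3Znmru6mZmaqYiIiIiIiIiIiIiIh3eHd2eJq8y6mZmZiIiIiIiIiIiIiHd4d3iHdniau8y6mZiIiIiIiIiIiIiIdmZ3d3eHd4mru7u7qYiIiIiIiIiIiIiHZVZ3dmeId4q7u7u7qZiIiIiIiIiIiIiGVWd3dmeIh4qruqu7upmZiIiIiIiIiIh2VWeHdmeIiImqqqq7upmZmYiIiIiIiId2VmeIh3eIiImZqqq7uYmZqpiIiIiHd4h2Znd4iHd4iImZmaqrqYiaqqmIiIh2d4h3ZneIiId3iJmZmZmqmIiaqqqYiIdmd4iHd3eIiIh3eJqZmZmZmIiaqqqpiHZWeIiHd3iIiIh3eJqpmIiIiImqqqupiHVWeZmId4iIiIh3eJqpmIiIiImqqqu6l2RGiZmYiIiIiIh3eJqpmIiIiImqqqq6l1RGiZmYiIiIiIh3eKqpmIiId4mqqZqql1RGeZmZmYiIiIh3eKqpmIiId4mqqZqqmFRFeJmZmZiA=="/>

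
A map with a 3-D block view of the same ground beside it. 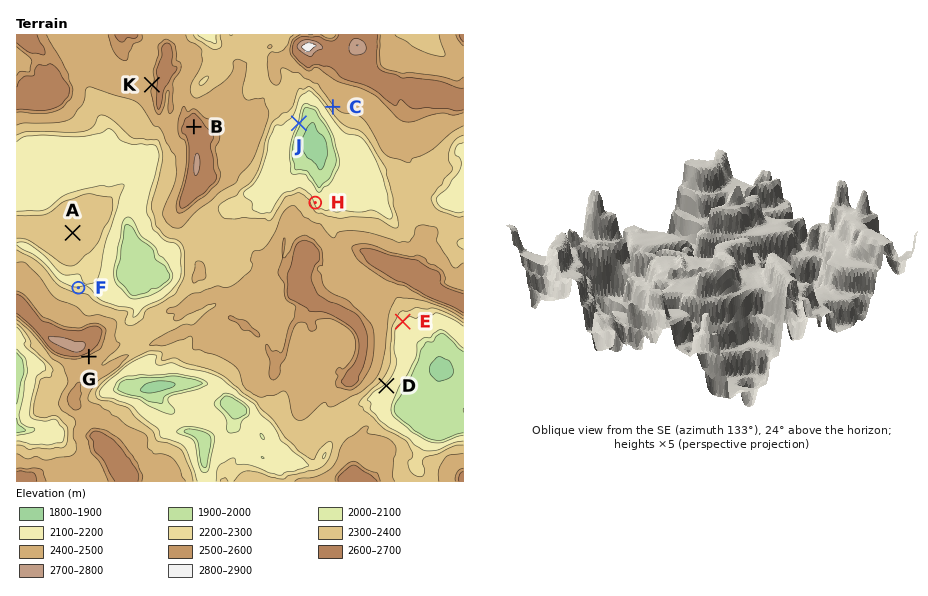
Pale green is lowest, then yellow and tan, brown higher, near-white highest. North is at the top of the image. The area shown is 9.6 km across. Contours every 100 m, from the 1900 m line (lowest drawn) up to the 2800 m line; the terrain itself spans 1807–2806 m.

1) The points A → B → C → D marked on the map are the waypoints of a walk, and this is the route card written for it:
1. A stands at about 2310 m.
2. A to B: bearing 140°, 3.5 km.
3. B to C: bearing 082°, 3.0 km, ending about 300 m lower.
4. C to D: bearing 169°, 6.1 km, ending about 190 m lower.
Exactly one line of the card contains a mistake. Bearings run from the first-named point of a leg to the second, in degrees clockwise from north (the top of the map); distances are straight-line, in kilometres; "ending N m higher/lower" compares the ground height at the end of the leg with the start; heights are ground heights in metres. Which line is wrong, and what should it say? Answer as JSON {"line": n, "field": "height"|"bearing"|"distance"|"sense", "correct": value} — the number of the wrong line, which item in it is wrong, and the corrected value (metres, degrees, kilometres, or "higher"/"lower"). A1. {"line": 2, "field": "bearing", "correct": 49}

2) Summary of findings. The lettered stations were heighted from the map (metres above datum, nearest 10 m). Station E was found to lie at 2200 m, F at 2220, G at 2480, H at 2160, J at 2070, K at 2490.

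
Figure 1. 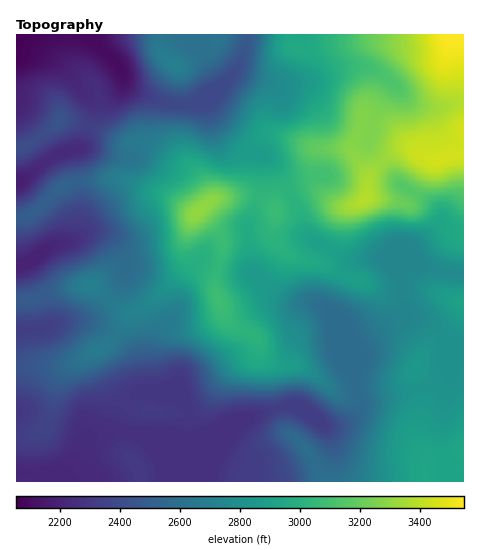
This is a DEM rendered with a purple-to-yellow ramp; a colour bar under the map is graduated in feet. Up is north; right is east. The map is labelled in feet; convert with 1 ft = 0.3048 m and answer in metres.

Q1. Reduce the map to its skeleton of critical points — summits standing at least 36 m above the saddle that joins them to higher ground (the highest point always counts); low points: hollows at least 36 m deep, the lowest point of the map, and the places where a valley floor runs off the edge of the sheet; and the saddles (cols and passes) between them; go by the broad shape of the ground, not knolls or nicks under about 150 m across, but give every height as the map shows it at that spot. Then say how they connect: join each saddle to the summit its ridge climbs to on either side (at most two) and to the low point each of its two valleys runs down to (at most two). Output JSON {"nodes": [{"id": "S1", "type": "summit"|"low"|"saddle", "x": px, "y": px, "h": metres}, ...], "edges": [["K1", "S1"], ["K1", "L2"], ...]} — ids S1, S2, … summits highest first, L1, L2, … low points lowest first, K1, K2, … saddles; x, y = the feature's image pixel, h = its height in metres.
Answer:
{"nodes": [
{"id": "S1", "type": "summit", "x": 463, "y": 36, "h": 1081},
{"id": "S2", "type": "summit", "x": 197, "y": 212, "h": 1008},
{"id": "S3", "type": "summit", "x": 463, "y": 449, "h": 896},
{"id": "S4", "type": "summit", "x": 175, "y": 66, "h": 824},
{"id": "L1", "type": "low", "x": 17, "y": 37, "h": 626},
{"id": "L2", "type": "low", "x": 19, "y": 182, "h": 664},
{"id": "L3", "type": "low", "x": 17, "y": 266, "h": 668},
{"id": "L4", "type": "low", "x": 17, "y": 472, "h": 673},
{"id": "K1", "type": "saddle", "x": 195, "y": 214, "h": 1008},
{"id": "K2", "type": "saddle", "x": 290, "y": 191, "h": 920},
{"id": "K3", "type": "saddle", "x": 357, "y": 388, "h": 786},
{"id": "K4", "type": "saddle", "x": 17, "y": 217, "h": 758},
{"id": "K5", "type": "saddle", "x": 183, "y": 103, "h": 727},
{"id": "K6", "type": "saddle", "x": 90, "y": 126, "h": 713}],
"edges": [["K1", "S2"], ["K1", "L1"], ["K1", "L2"], ["K2", "S1"], ["K2", "S2"], ["K2", "L1"], ["K3", "S2"], ["K3", "S3"], ["K3", "L1"], ["K3", "L4"], ["K4", "S2"], ["K4", "L2"], ["K4", "L3"], ["K5", "S2"], ["K5", "S4"], ["K5", "L1"], ["K6", "S2"], ["K6", "L1"], ["K6", "L2"]]}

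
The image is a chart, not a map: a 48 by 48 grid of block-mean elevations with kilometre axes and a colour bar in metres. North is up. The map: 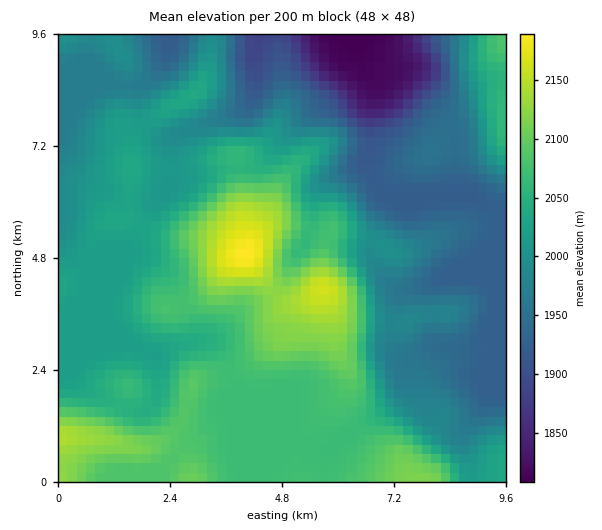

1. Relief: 1810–2190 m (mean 2010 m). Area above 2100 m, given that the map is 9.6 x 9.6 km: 10.4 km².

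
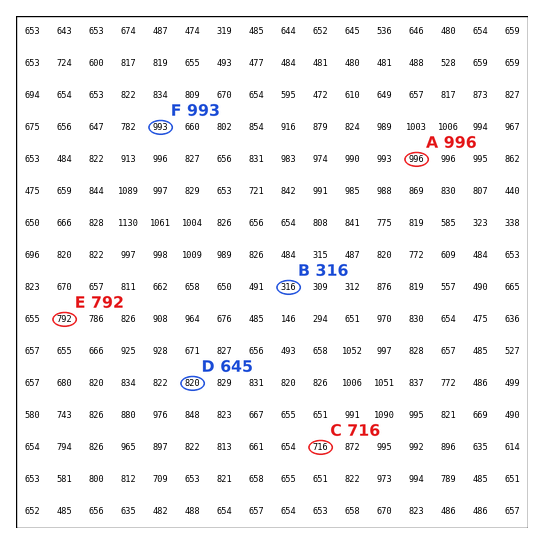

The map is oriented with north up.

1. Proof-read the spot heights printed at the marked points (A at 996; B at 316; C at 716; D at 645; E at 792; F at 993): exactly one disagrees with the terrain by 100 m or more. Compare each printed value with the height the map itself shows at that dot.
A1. D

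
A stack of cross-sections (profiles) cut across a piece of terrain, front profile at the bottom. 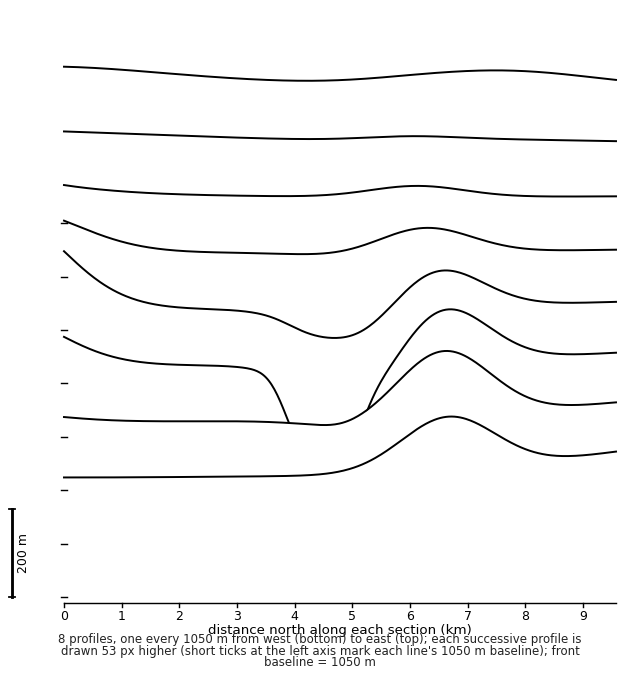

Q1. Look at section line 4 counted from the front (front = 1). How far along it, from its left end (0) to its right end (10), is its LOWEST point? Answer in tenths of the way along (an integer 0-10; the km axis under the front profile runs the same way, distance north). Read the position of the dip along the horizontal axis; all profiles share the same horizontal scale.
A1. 5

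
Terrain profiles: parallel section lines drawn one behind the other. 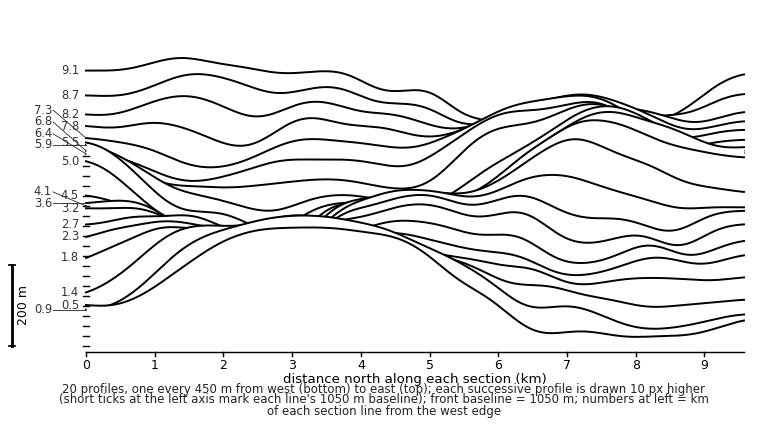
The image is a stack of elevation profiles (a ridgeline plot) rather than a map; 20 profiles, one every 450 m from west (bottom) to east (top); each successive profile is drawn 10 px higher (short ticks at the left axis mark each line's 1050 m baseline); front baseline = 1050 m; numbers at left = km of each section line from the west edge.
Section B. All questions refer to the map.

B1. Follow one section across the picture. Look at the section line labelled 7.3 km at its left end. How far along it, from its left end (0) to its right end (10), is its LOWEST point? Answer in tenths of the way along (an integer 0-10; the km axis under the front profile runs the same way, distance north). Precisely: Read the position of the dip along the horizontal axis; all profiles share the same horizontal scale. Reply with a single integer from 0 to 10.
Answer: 2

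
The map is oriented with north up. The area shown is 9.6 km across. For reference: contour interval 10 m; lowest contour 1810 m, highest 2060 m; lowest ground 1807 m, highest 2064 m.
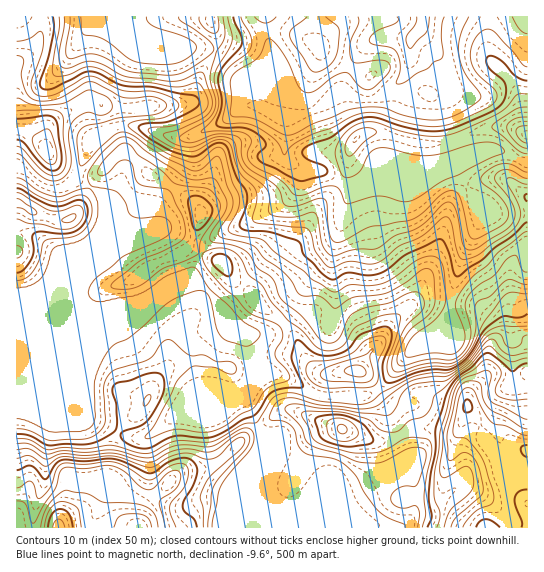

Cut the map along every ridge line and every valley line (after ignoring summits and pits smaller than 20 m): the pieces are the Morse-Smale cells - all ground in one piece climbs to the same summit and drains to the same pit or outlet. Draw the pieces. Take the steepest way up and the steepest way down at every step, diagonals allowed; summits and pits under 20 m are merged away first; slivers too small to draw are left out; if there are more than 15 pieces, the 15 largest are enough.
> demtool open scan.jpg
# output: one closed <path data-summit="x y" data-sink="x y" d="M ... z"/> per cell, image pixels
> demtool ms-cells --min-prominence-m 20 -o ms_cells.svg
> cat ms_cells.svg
<path data-summit="58 527" data-sink="423 17" d="M527 16l-408 1 10 14 16 12 22 5 39 0 19 8 26 30 5 16 4 5-17-2-24 19-30 13-16 0-34-10-21-2-16 8-13 12-13 34 17 9 8 7 3 15-4 17-13 16-13 6-21 21-11 15-12 7-14 2 1 234 243-1 0-77 3-4 1-12-12-19-8-18 9-19 2-13-14-38 13 8 16-2 23-19 15-31 23-25 9-28 4-23 7-12 0-4-5-6-16-10-8-4-15-2-12-4-10-8-1-7 3-11 0-18 7-5 17-4 16-11 16-6 7 0 16 5 13-3 22-17 6 15 6 6 12 4 13 0 9-4 5-6 1-7 2 4 8 3 23 0 39-36 3-6z"/><path data-summit="527 503" data-sink="423 17" d="M473 193l-1 5 7 27-18 34-10 39-3 19-13 12-14 10-32 39-11 11-9 5 6 2 12 13 20 38 2 11-16 13-28 16-18 6-10 2-22 9-10 0 16-18 0-3-16-14-27-12-7-16-6-6-5 15 1 78 267-1 0-273-28-33z"/><path data-summit="357 371" data-sink="423 17" d="M455 165l-45 18-45 0-17 4 3 8-7 12-4 23-9 28-23 25-11 26-8 10-19 14-16 2-11-6 10 34 4 5 8 5 9 0 13 4 22 14 16 5 40 0 13-7 11-11 30-37 16-12 13-12 3-19 10-39 18-34-7-31z"/><path data-summit="47 150" data-sink="423 17" d="M118 16l-19 0-14 15-22 35-13 13-8 1-16-7-10 1 0 92 29 21 17 1 8-4 7-9 12-30 13-12 12-6 19-2 40 12 16 0 30-13 24-19 16 1-8-20-26-30-19-8-39 0-22-5-16-12z"/><path data-summit="527 135" data-sink="423 17" d="M527 53l-2 6-8 9-27 24-8 4-24-3-5-5-1 7-5 6-9 4-13 0-12-4-6-6-6-15-18 15-8 4-9 1-16-5-11 1-28 16-17 4-7 5-3 33 9 10 14 5 15 2 25 16 18-4 41 0 67-28 18-6 11 2 25 12z"/><path data-summit="342 429" data-sink="423 17" d="M255 367l-3 15-8 12 8 21 11 18 8 8 7 16 27 12 16 14 0 3-16 18 10 0 22-9 10-2 18-6 28-16 16-13-2-11-16-32-16-19-57-1-31-18-13-4-9 0z"/><path data-summit="17 203" data-sink="423 17" d="M18 167l-2 0 0 126 9 0 17-8 11-15 22-22 12-5 10-10 6-14 1-13-1-8-6-7-22-12-13 9-13 0-10-4z"/><path data-summit="58 527" data-sink="423 17" d="M495 149l-22 6-42 18 3 0 21-8 16 28 29 28 27 32 1-90z"/><path data-summit="58 527" data-sink="423 17" d="M98 16l-81 0-1 57 10 0 16 7 8-1 13-13z"/>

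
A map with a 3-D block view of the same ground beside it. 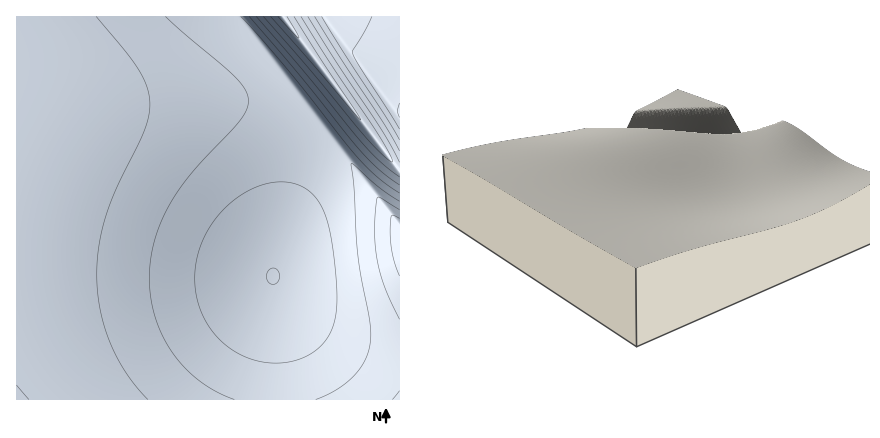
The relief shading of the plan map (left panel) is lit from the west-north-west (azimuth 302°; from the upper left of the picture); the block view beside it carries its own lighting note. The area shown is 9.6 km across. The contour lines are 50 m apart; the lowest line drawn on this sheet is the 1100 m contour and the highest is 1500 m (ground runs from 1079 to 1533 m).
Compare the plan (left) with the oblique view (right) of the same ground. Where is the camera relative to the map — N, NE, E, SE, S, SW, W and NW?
SW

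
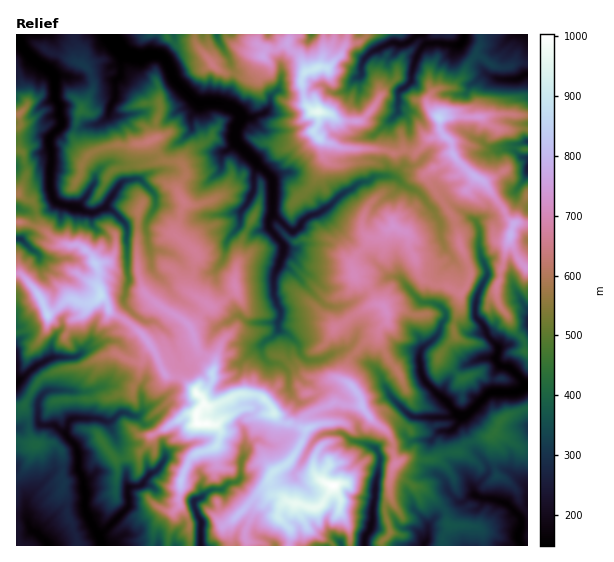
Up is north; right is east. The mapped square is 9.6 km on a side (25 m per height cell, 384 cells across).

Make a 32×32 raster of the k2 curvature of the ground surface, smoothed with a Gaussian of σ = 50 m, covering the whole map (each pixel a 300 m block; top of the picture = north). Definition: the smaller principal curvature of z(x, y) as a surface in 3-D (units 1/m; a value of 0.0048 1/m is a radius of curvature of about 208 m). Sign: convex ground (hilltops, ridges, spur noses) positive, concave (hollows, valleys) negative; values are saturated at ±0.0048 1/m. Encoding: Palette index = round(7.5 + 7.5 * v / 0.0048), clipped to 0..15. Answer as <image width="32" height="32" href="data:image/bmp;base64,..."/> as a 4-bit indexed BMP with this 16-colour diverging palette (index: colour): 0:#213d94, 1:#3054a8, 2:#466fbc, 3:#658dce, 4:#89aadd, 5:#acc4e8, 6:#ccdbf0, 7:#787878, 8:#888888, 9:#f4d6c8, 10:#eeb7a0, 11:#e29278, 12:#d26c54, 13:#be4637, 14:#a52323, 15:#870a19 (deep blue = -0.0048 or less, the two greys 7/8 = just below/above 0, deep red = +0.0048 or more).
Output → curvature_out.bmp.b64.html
<image width="32" height="32" href="data:image/bmp;base64,Qk12AgAAAAAAAHYAAAAoAAAAIAAAACAAAAABAAQAAAAAAAACAAATCwAAEwsAABAAAAAAAAAAlD0hAKhUMAC8b0YAzo1lAN2qiQDoxKwA8NvMAHh4eACIiIgAyNb0AKC37gB4kuIAVGzSADdGvgAjI6UAGQqHAHVnZVVVUGR0NEIQZEF2d2VXd0U2VlB3RXRThgJDZ3h0V3Y3M3VgZmVoc3YGJ2VVNWaHN0AUcAFnZjdWB0hWJmV2ZEQmBXGDFmJ0RgdERlVlZ2RXVkBmZRdkNXYGdXZlZ4hwaCVhEFYVVQMABRNWaHdRIkFUJlh1NlZjQ3VVM2d1goRGEDNGVUVzVDZVAzImd2EzRmVzWBd3NEVXUIQGURMHd3VWR0RhVGVodyZwZYVyIBBnd1Z1Y1RWM2Q3cJQCFlc2FEV2dmVSg3ZGdEBWdBVVFUVXRHc3VQd4hXc2BjB1RkR0QVd2g1cHdld3WAYGdTg4ZxeGZ3Z2GGVkeEE3B2FDQ2Y0ZXZYdiZmeGQod3BDckRHJThnN3cGdndWd3ZwNyFlZRY1eGR5BGZ2dndWM2UWRlIVSHdgMhF3Z3eISEVkVUUFBhdkQVMUBHdYdkYkVlcBEGglhocEOHBHVXNldWN1GgYCF2RYFDdnIFU2ZmdCZhZSVTV4FkBCZ4czV2Z2hHQohmdkhhMVhlZVV2NHRDJUF2ZmhhaCVVWFISZGVTVRdSQhNFNEgzNTNGdRM3NnVXMWhEVXRDJARYdTgUZ2aHdmF2Y2ZSRVhgYgFHMEQyVmZUNVVnJJZXcXZ1CGB2VjMlVodmUxd4J4JWZgNUNkZmZWV2VWRXcWhXYXZjATM1dW"/>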